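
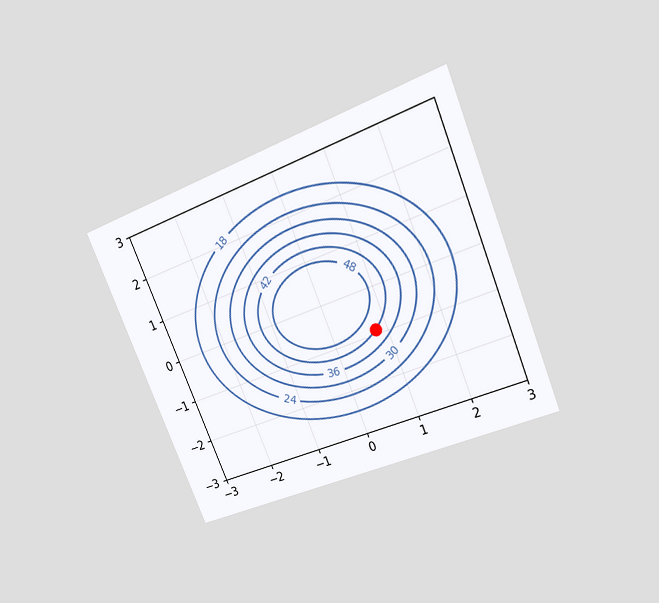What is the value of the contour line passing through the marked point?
The chart is tilted about 22° counter-clockwise and viewed at a slight angle. The marked point sits on the contour labelled 42.

42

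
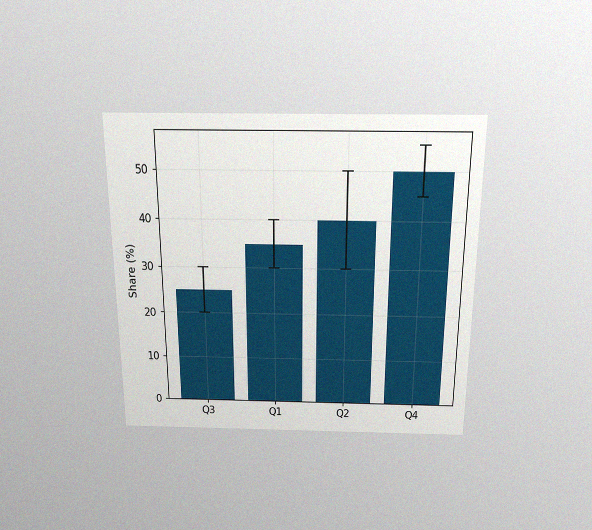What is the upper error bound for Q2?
The chart is viewed slightly from above, with some photo noise. The Q2 bar's upper whisker reaches 50%.

50%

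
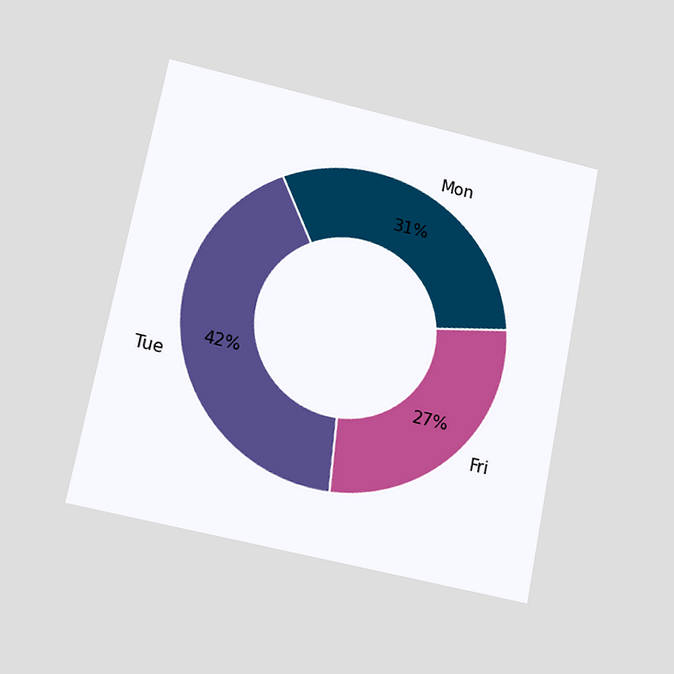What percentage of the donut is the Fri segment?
The chart is tilted about 11° clockwise and viewed at a slight angle. The Fri segment takes up 27% of the ring.

27%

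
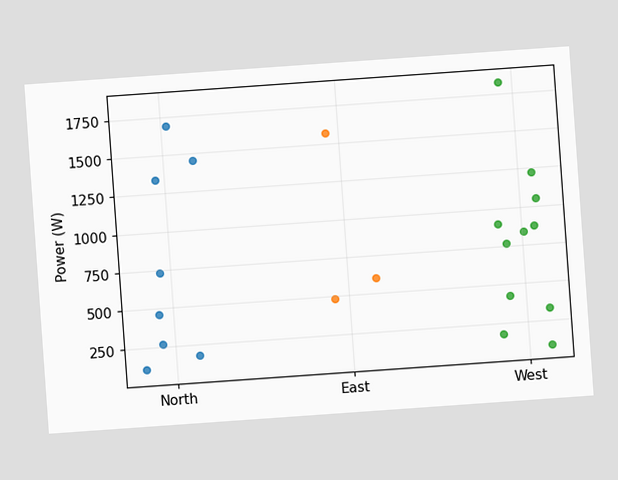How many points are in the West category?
The chart is tilted about 4° counter-clockwise. Counting the markers in the West column gives 11.

11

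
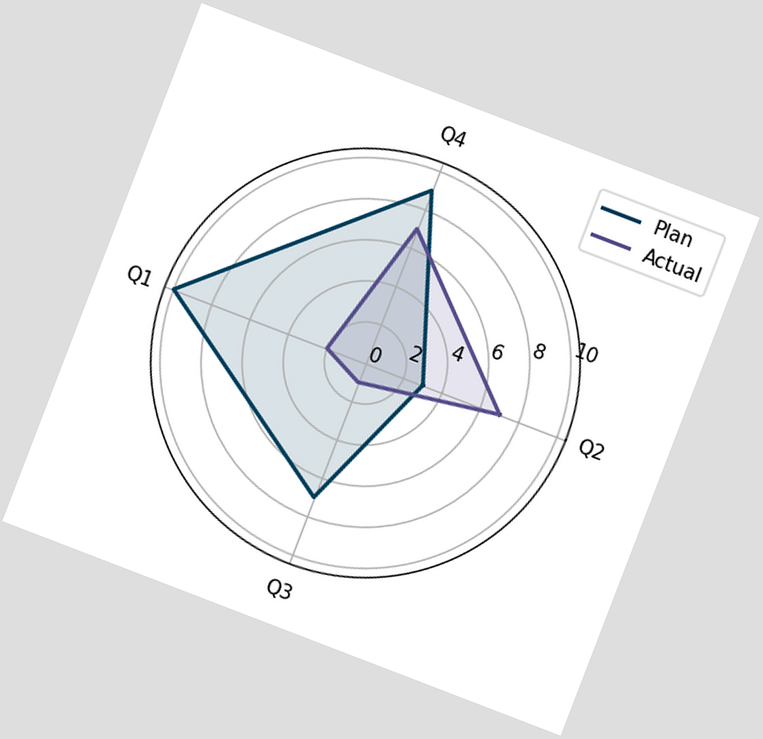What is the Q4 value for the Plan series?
9

The chart is tilted about 21° clockwise. On the Q4 axis, Plan reaches 9.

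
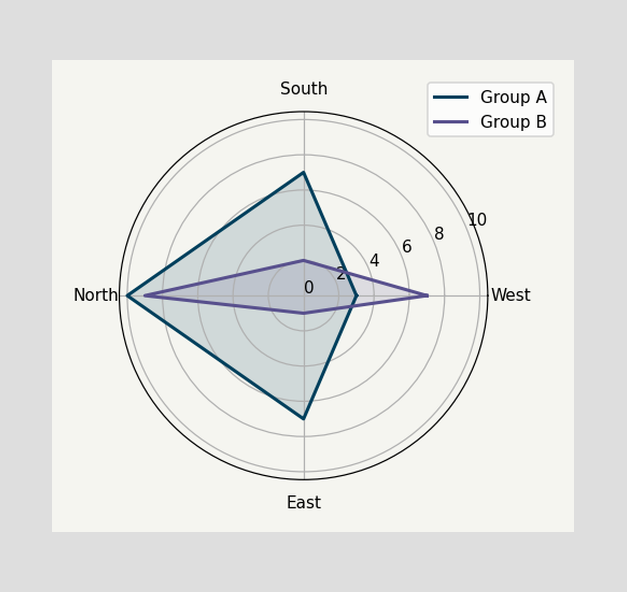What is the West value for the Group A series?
On the West axis, Group A reaches 3.

3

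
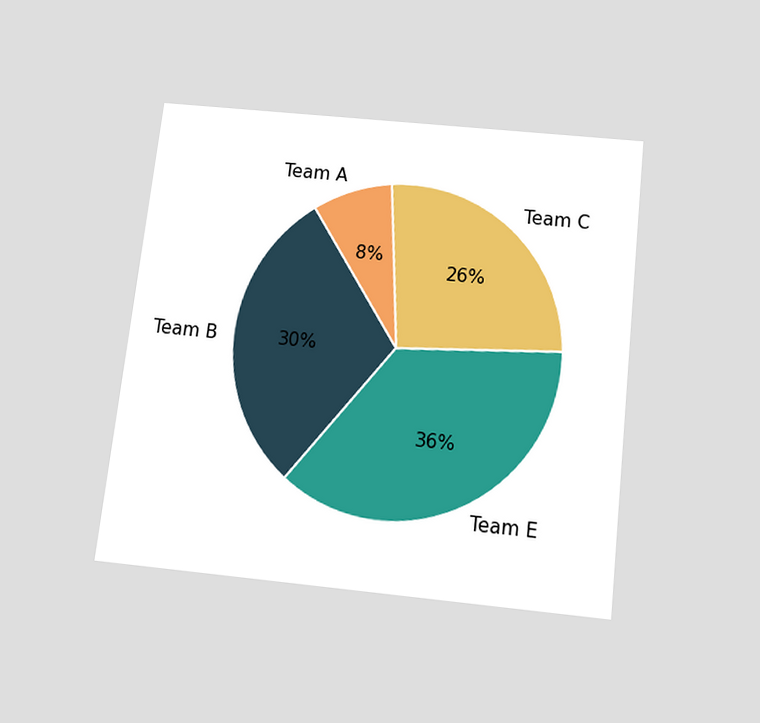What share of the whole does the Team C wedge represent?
26%

The chart is tilted about 6° clockwise and viewed slightly from below. The Team C slice takes up 26% of the pie.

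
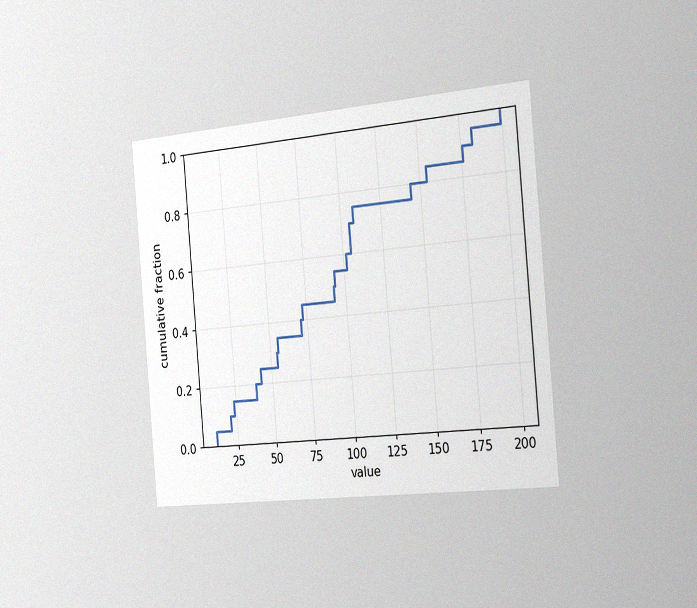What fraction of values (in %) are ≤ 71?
40%

The chart is tilted about 5° counter-clockwise and viewed slightly from the right, with some photo noise. At x=71 the ECDF step is at 40%.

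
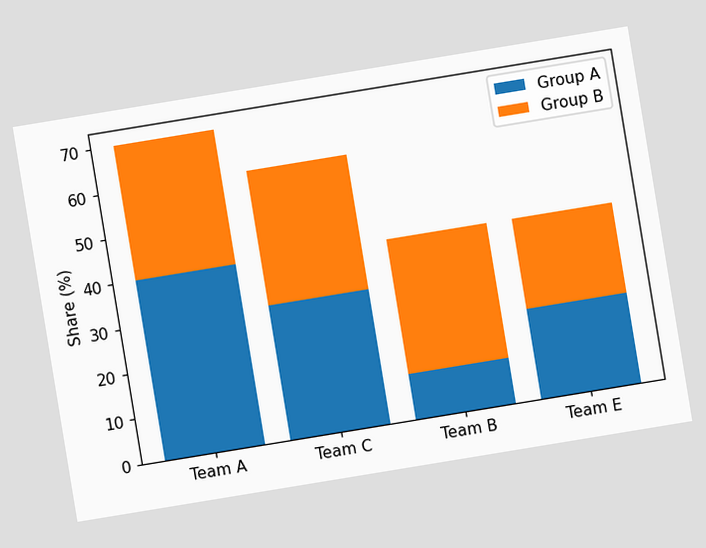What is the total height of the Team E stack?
40%

The chart is tilted about 9° counter-clockwise. The Team E stack's top reaches 40% on the y-axis.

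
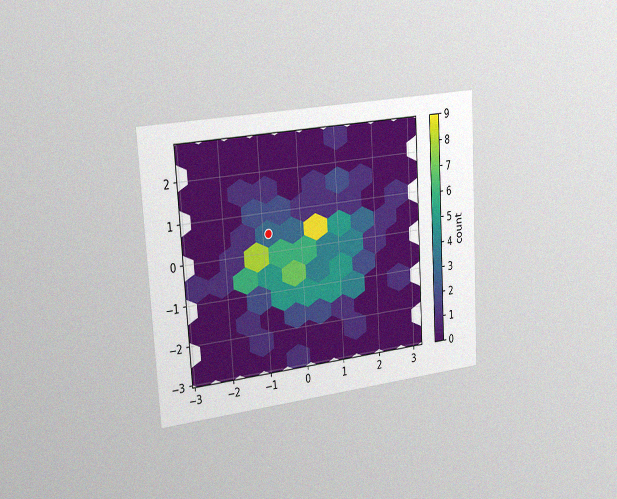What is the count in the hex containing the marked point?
3

The chart is tilted about 4° counter-clockwise and viewed slightly from the left, with some photo noise. The marked hex reads 3 on the colorbar.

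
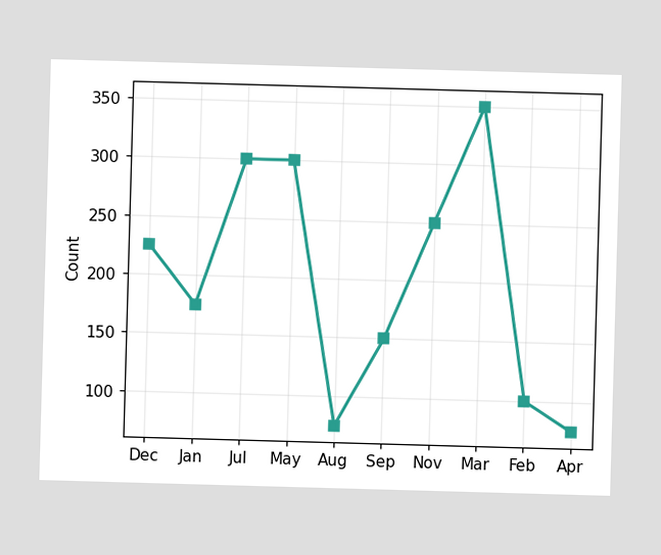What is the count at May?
300

At May, the line is at 300.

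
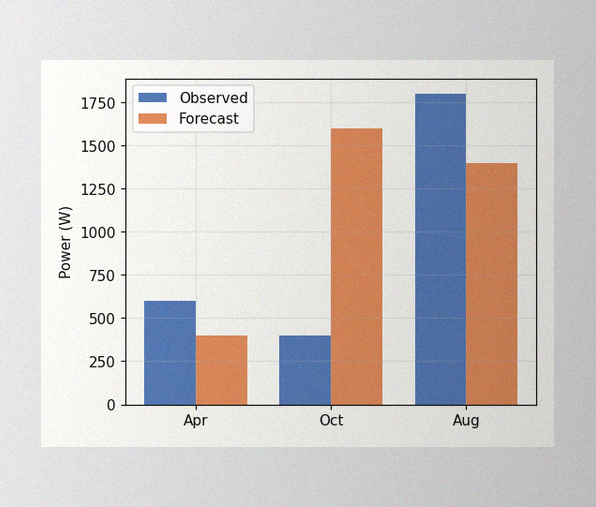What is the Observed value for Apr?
The image has some photo noise and uneven lighting. The Observed bar at Apr reaches 600W on the y-axis.

600W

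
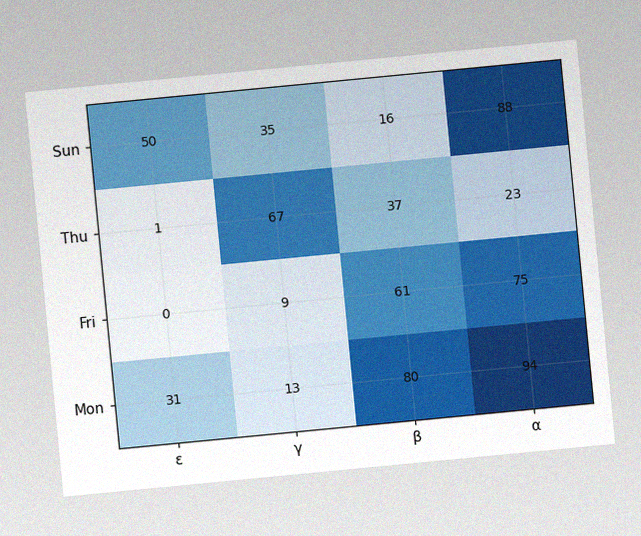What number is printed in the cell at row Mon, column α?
The chart is tilted about 5° counter-clockwise, with some photo noise. The (Mon, α) cell reads 94.

94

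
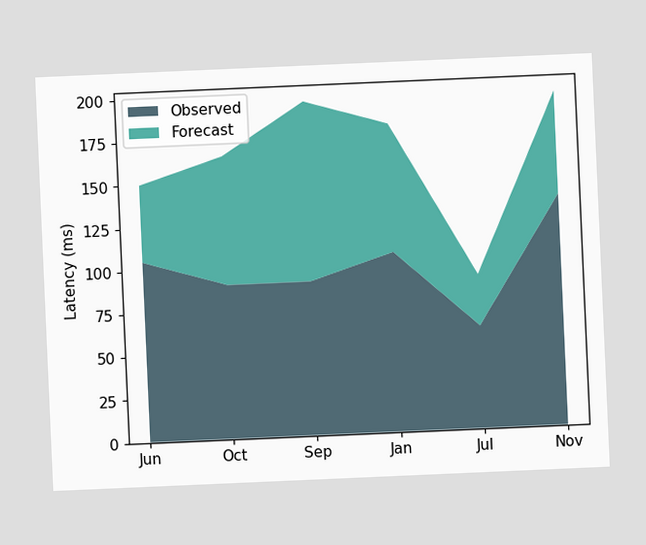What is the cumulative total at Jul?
90ms

The chart is tilted about 3° counter-clockwise. The stacked total at Jul reaches 90ms.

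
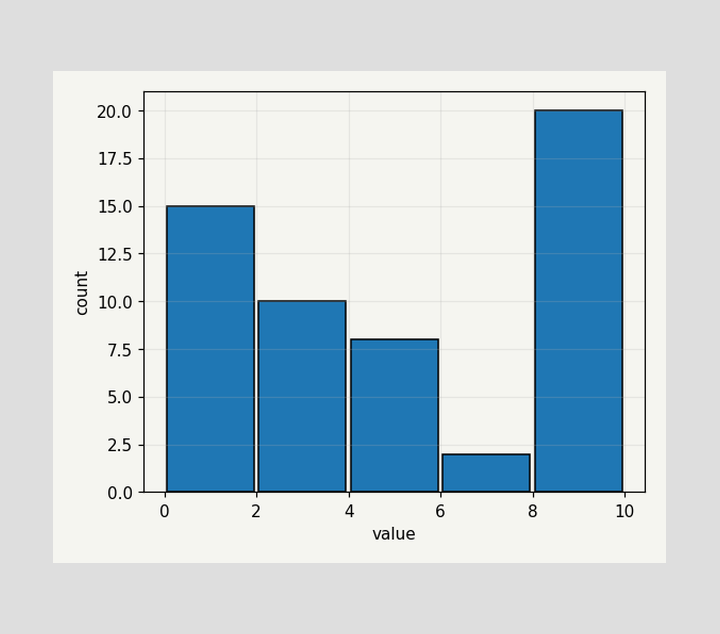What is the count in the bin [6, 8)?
2

The [6, 8) bin has height 2.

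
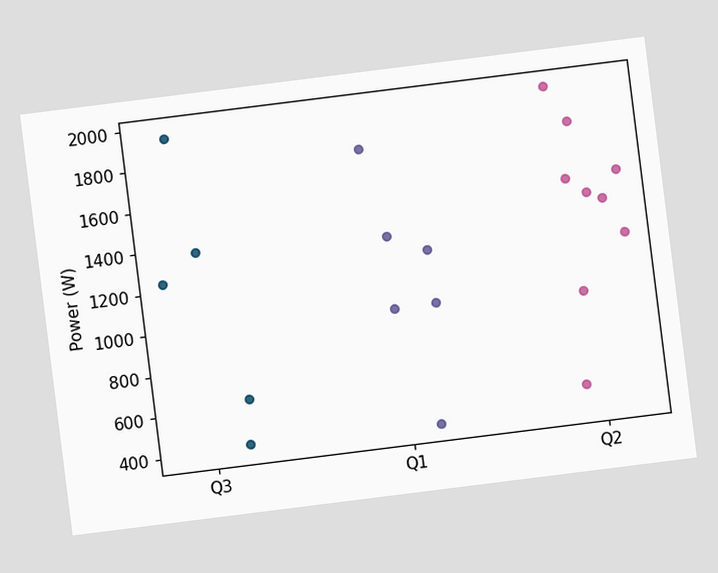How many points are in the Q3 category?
5

The chart is tilted about 7° counter-clockwise. Counting the markers in the Q3 column gives 5.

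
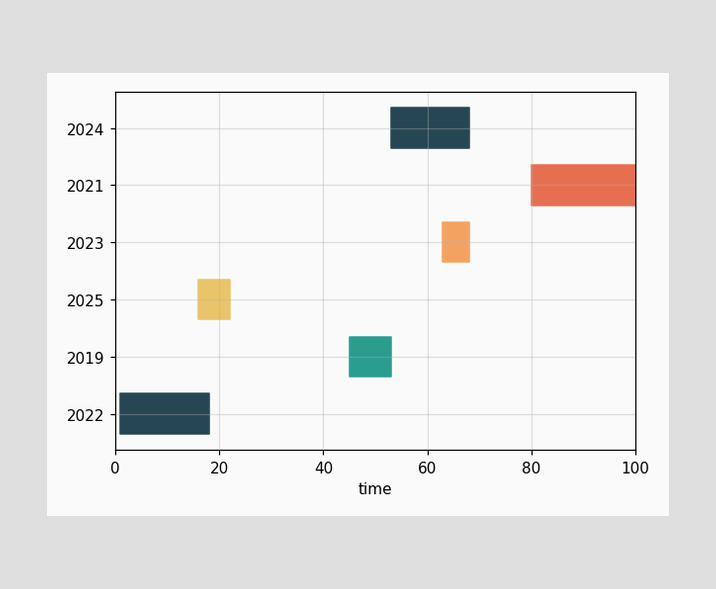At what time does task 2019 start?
The 2019 bar begins at t=45.

45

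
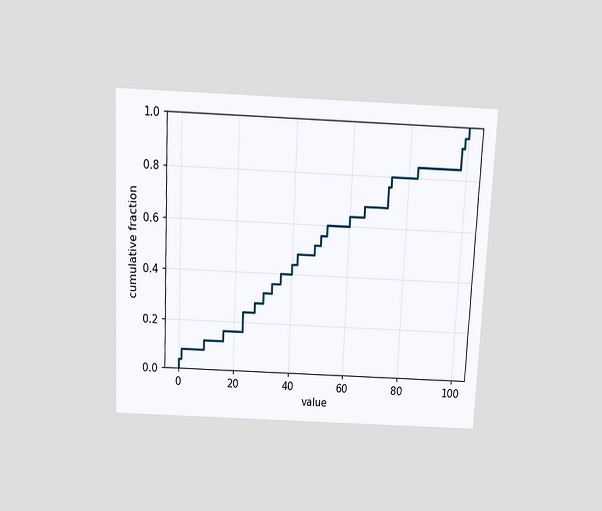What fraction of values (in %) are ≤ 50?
The chart is tilted about 3° clockwise and viewed slightly from above. At x=50 the ECDF step is at 56%.

56%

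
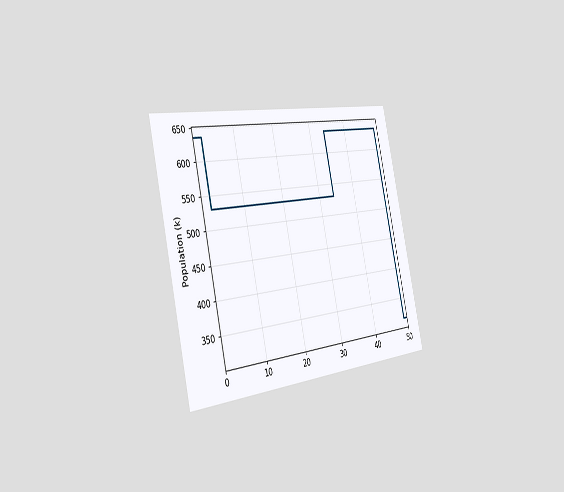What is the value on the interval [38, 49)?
636k

The chart is tilted about 13° counter-clockwise and viewed slightly from the left. On [38, 49) the step sits at 636k.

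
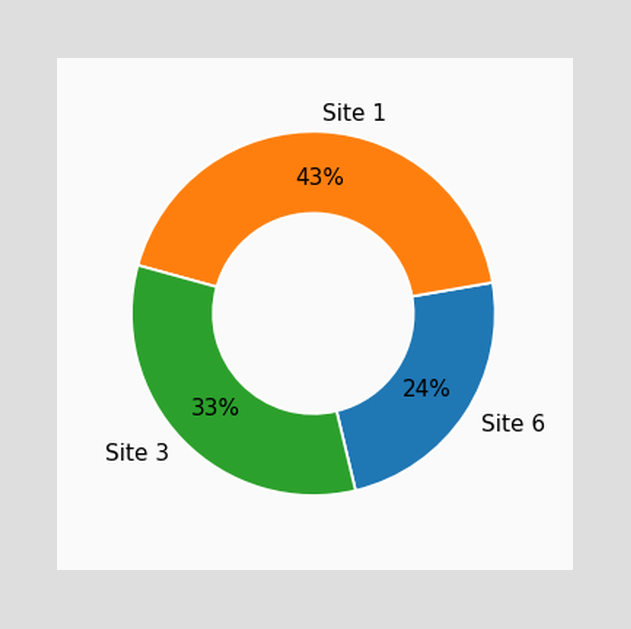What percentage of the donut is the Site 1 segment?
43%

The Site 1 segment takes up 43% of the ring.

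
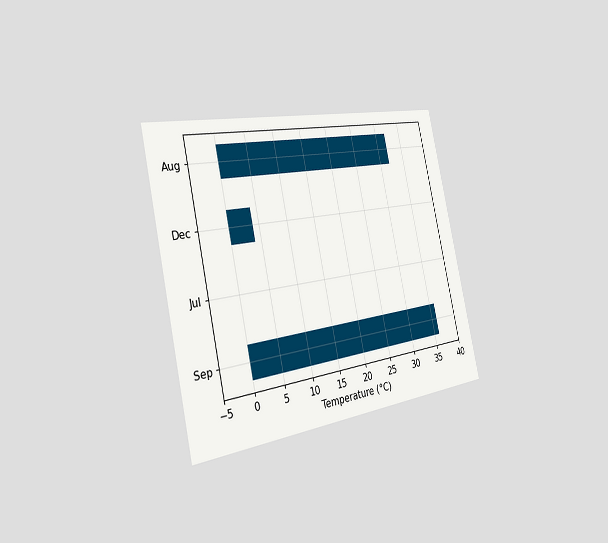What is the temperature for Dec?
4°C

The chart is tilted about 12° counter-clockwise and viewed slightly from the left. Reading along the chart's x-axis, the Dec bar reaches 4°C.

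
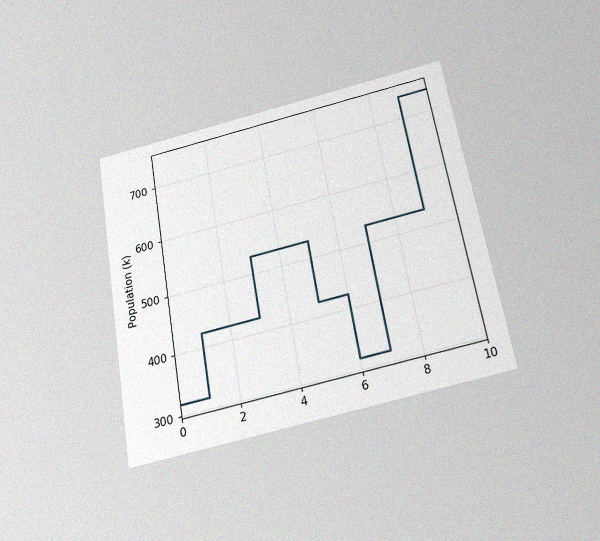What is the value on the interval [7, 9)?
530k

The chart is tilted about 10° counter-clockwise and viewed slightly from below, with some photo noise. On [7, 9) the step sits at 530k.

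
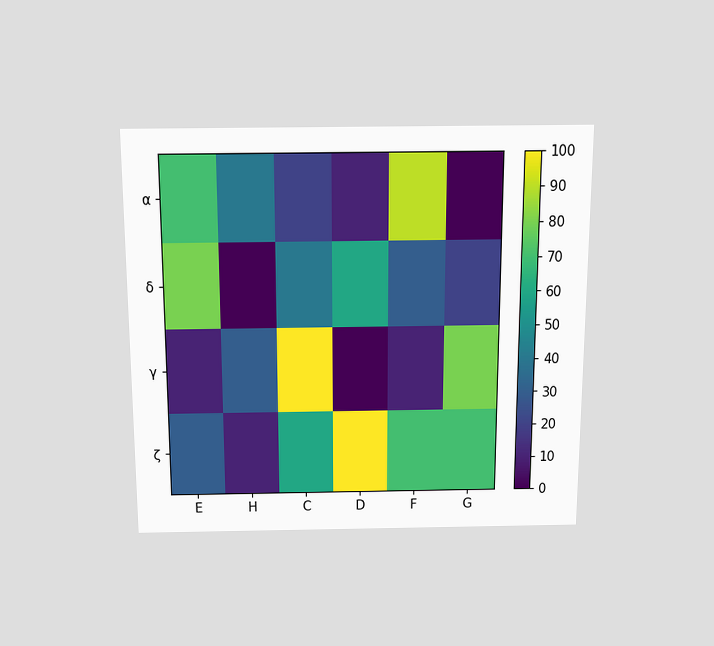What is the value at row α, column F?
90

The chart is viewed slightly from above. Matching cell (α, F) against the colorbar gives 90.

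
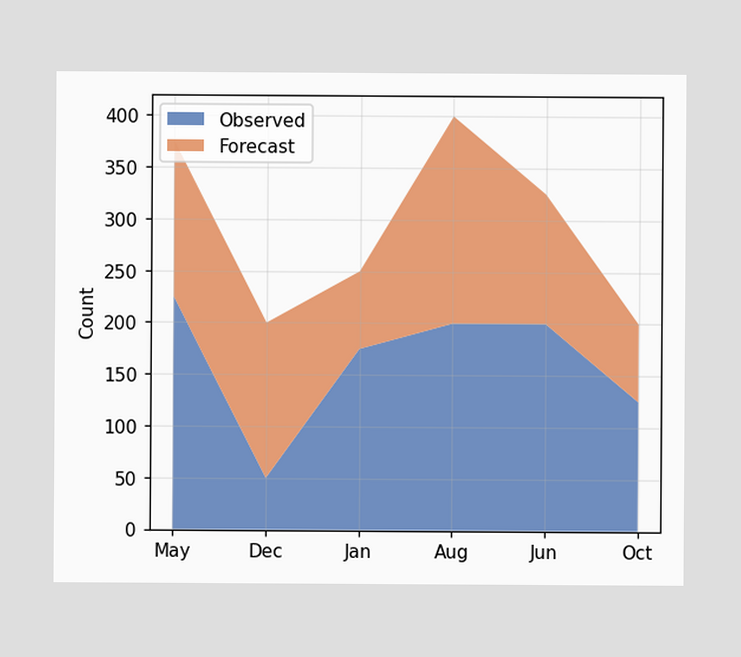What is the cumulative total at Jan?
250

The stacked total at Jan reaches 250.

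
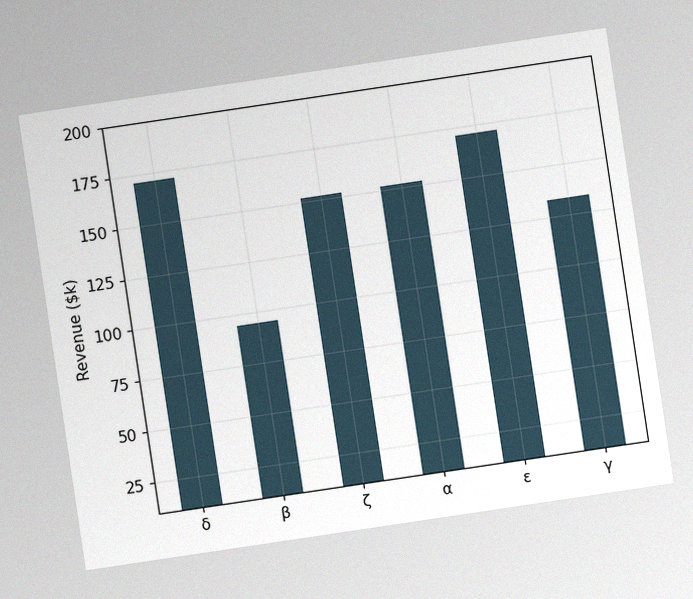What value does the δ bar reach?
$171k

The chart is tilted about 8° counter-clockwise, with some photo noise. Reading along the chart's y-axis, the δ bar reaches $171k.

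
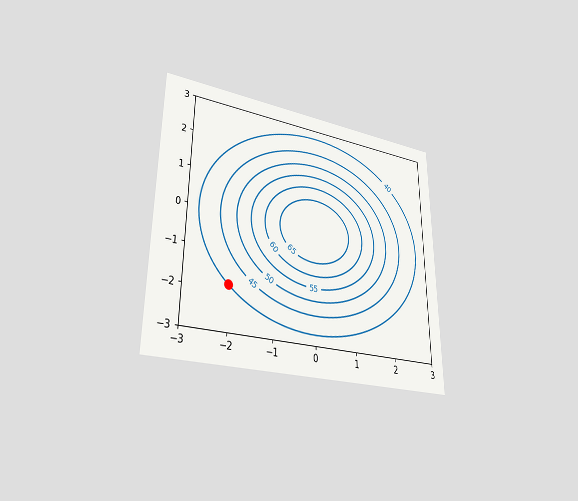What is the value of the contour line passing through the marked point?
40

The chart is viewed at a slight angle. The marked point sits on the contour labelled 40.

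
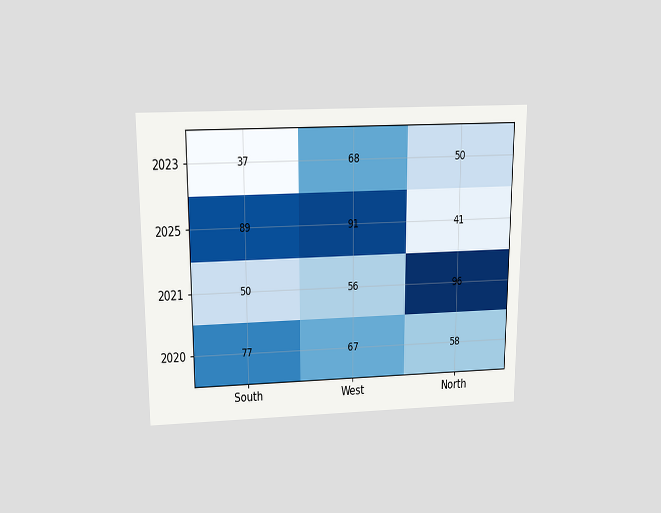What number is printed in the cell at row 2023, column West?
The chart is viewed slightly from above. The (2023, West) cell reads 68.

68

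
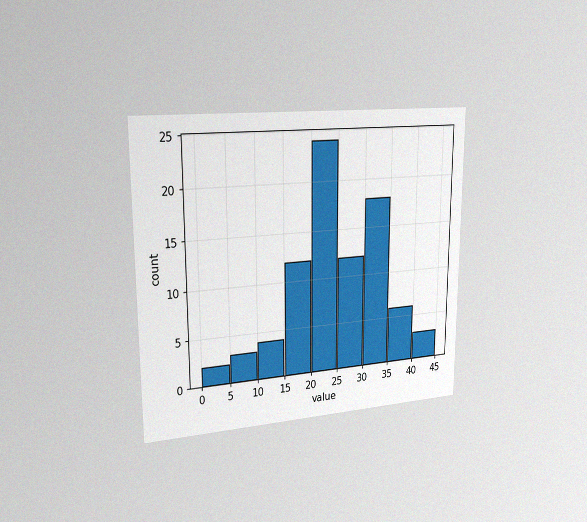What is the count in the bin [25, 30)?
The chart is viewed slightly from the left, with some photo noise. The [25, 30) bin has height 12.

12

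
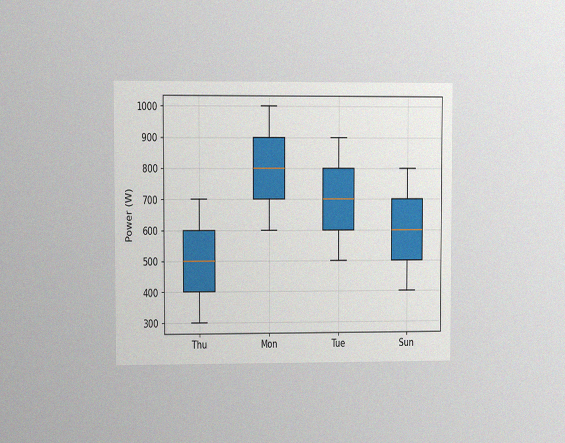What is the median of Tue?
The chart is viewed at a slight angle, with some photo noise. The median line in the Tue box sits at 700W.

700W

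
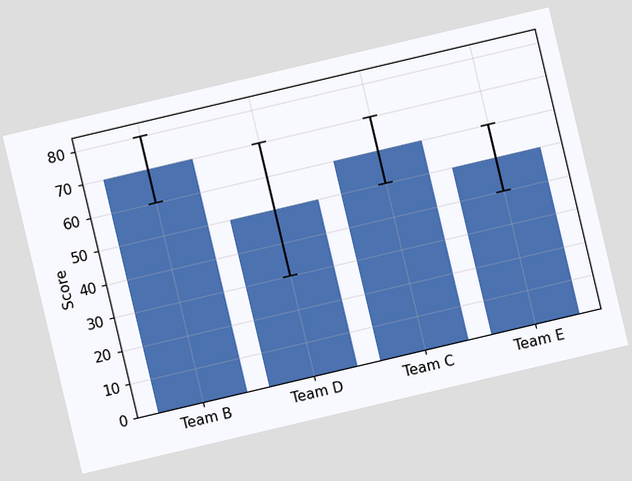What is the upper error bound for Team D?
The chart is tilted about 13° counter-clockwise. The Team D bar's upper whisker reaches 70.

70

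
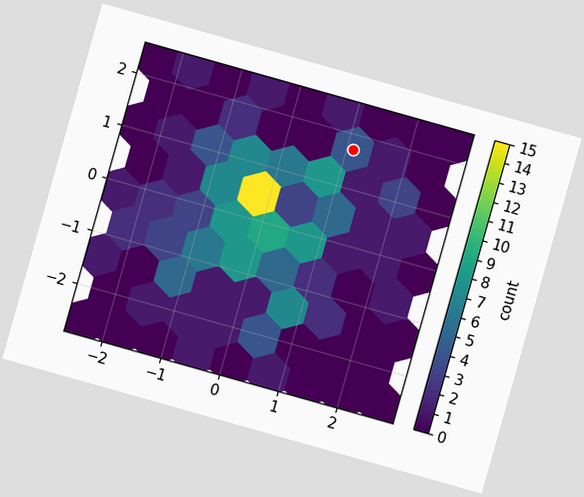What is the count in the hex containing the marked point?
The chart is tilted about 16° clockwise. The marked hex reads 4 on the colorbar.

4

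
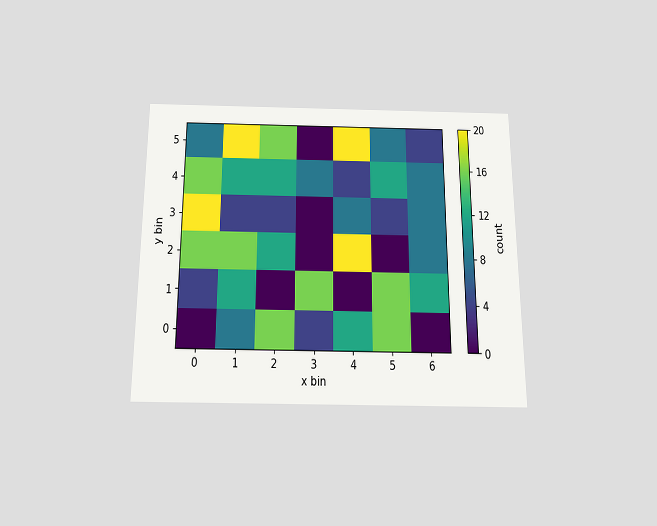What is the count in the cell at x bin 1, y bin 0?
8

The chart is viewed slightly from below. Matching the cell (1, 0) against the colorbar gives 8.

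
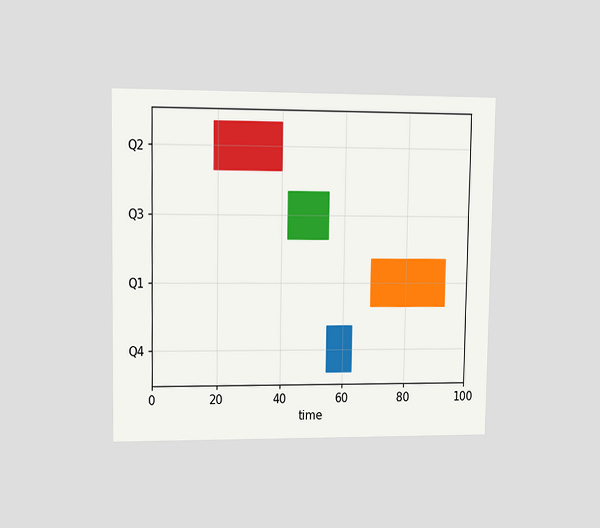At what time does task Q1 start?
69

The chart is viewed at a slight angle. The Q1 bar begins at t=69.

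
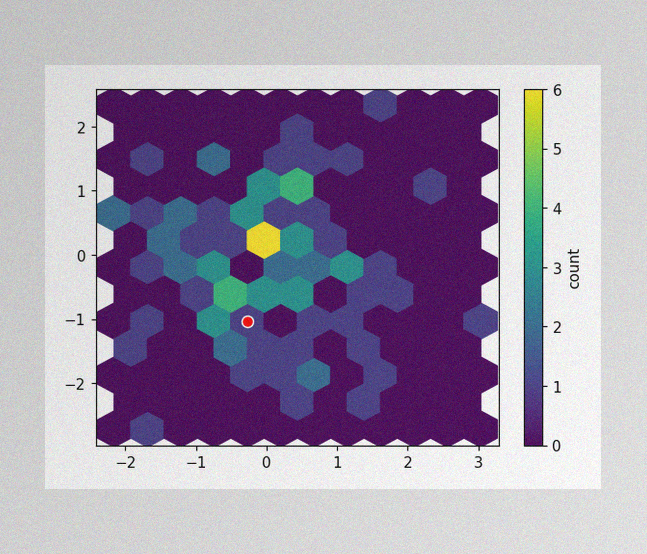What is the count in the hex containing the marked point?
The image has some photo noise and uneven lighting. The marked hex reads 1 on the colorbar.

1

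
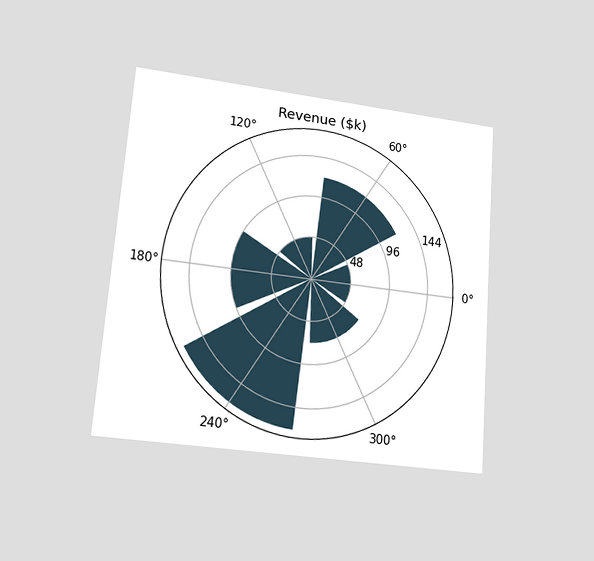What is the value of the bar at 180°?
The chart is tilted about 5° clockwise and viewed at a slight angle. The bar at 180° reaches $96k on the radial axis.

$96k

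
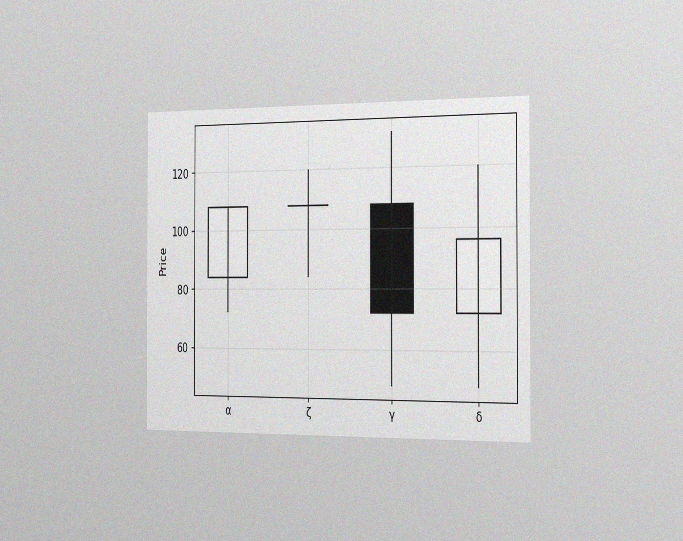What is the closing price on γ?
72

The chart is viewed slightly from the right, with some photo noise. The γ candle closes at 72.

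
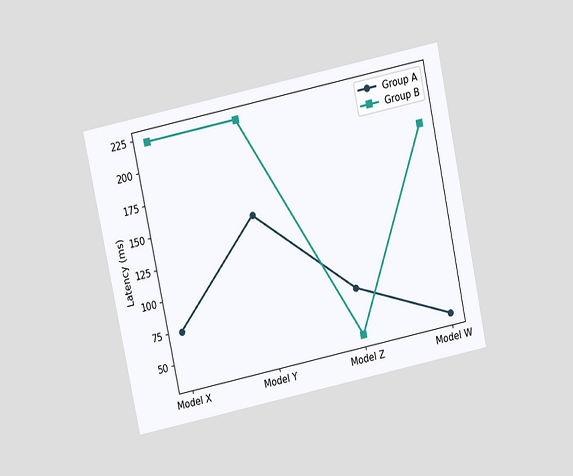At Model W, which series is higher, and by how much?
Group B, by 148ms

The chart is tilted about 12° counter-clockwise and viewed slightly from above. At Model W, Group B sits above the other line by 148ms.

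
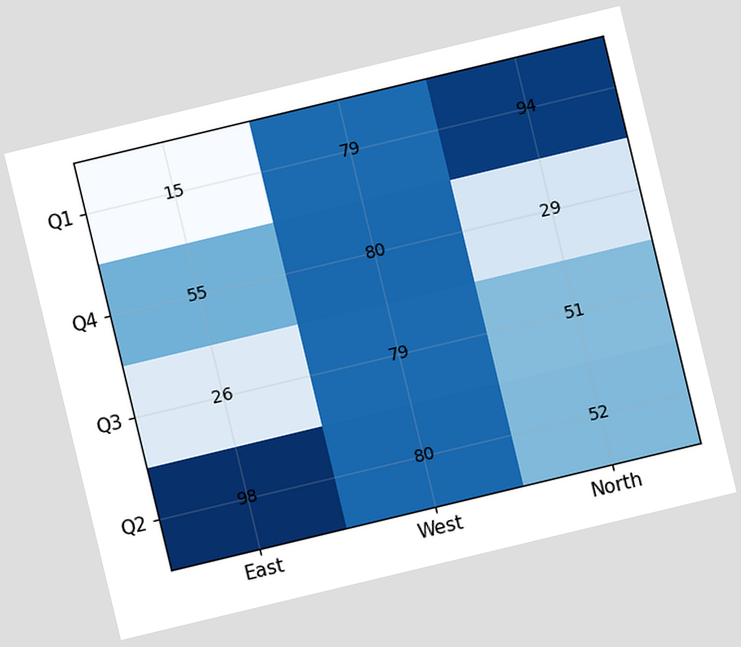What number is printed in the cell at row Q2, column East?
The chart is tilted about 14° counter-clockwise. The (Q2, East) cell reads 98.

98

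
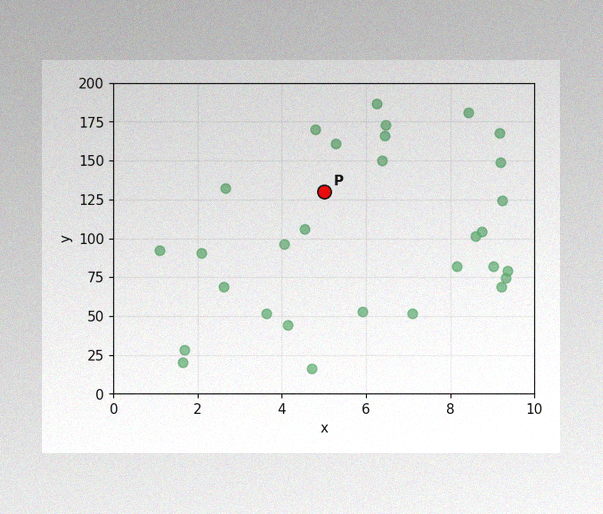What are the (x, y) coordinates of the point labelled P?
The image has some photo noise and uneven lighting. Following the gridlines from P to each axis, P sits at (5, 130).

(5, 130)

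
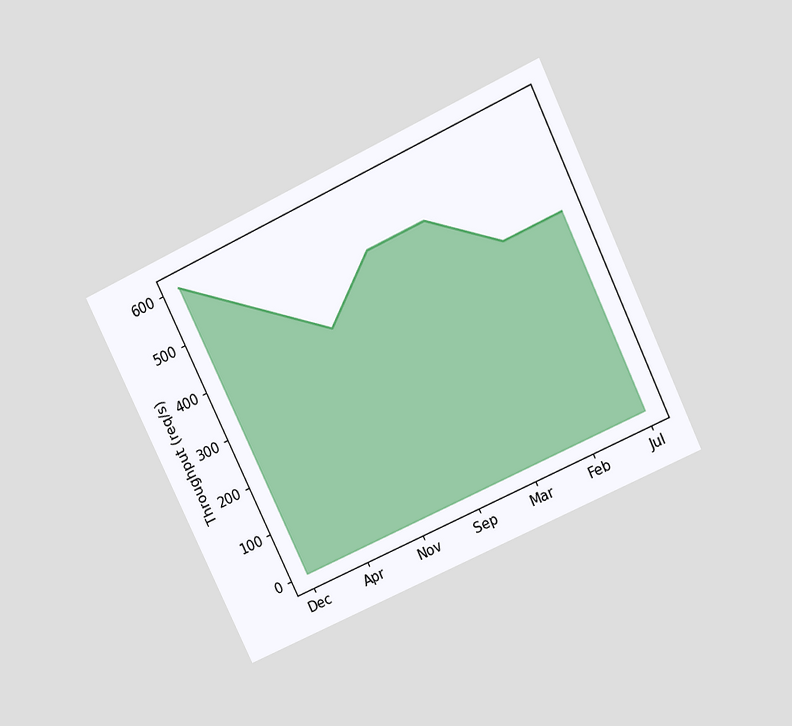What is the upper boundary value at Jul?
The chart is tilted about 25° counter-clockwise and viewed slightly from above. At Jul the upper boundary is at 400req/s.

400req/s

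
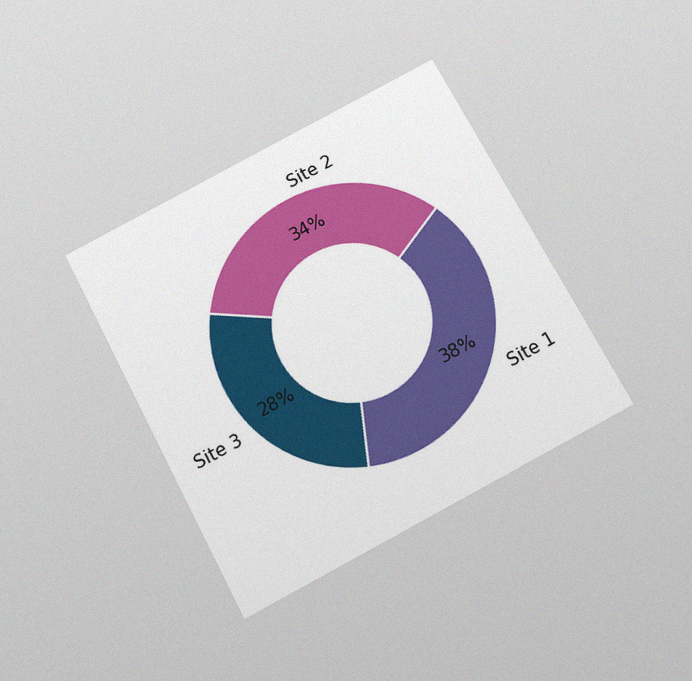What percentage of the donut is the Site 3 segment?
28%

The chart is tilted about 28° counter-clockwise and viewed slightly from below, with some photo noise. The Site 3 segment takes up 28% of the ring.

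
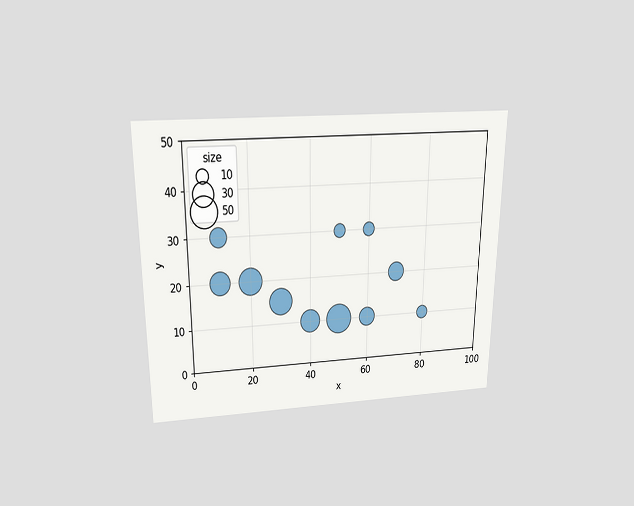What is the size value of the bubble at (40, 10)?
The chart is viewed slightly from above. Matching the bubble at (40, 10) against the size legend gives 30.

30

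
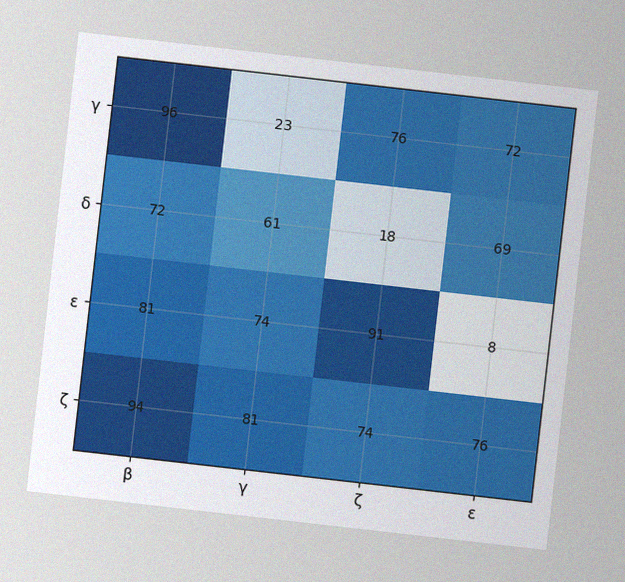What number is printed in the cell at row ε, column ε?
8

The chart is tilted about 6° clockwise, with some photo noise. The (ε, ε) cell reads 8.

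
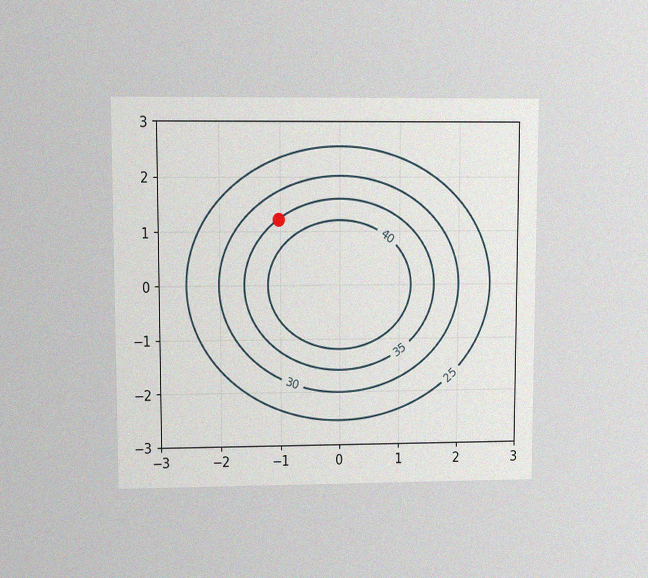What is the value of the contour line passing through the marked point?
35

The chart is viewed at a slight angle, with some photo noise. The marked point sits on the contour labelled 35.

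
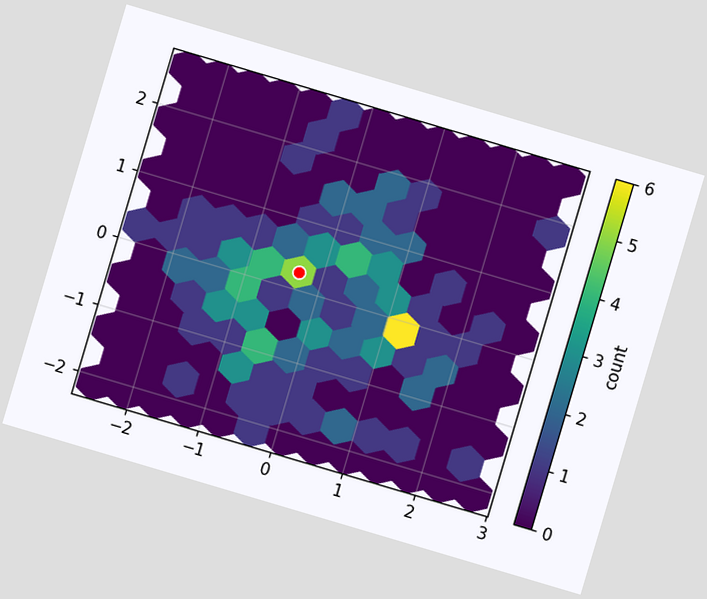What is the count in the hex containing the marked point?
5

The chart is tilted about 17° clockwise. The marked hex reads 5 on the colorbar.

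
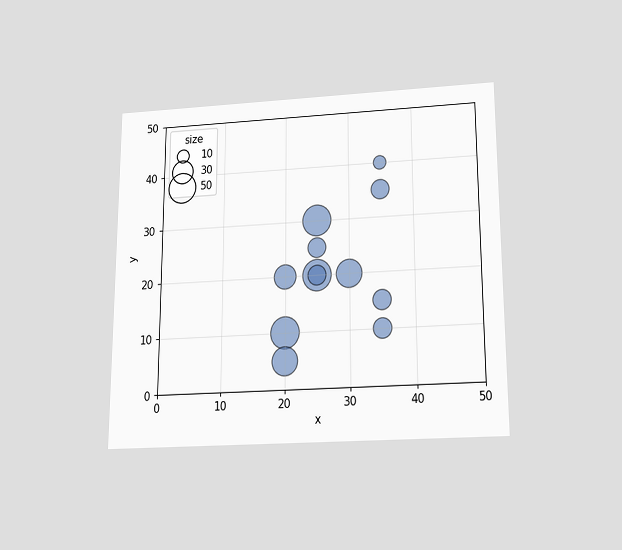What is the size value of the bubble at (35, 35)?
20

The chart is viewed slightly from below. Matching the bubble at (35, 35) against the size legend gives 20.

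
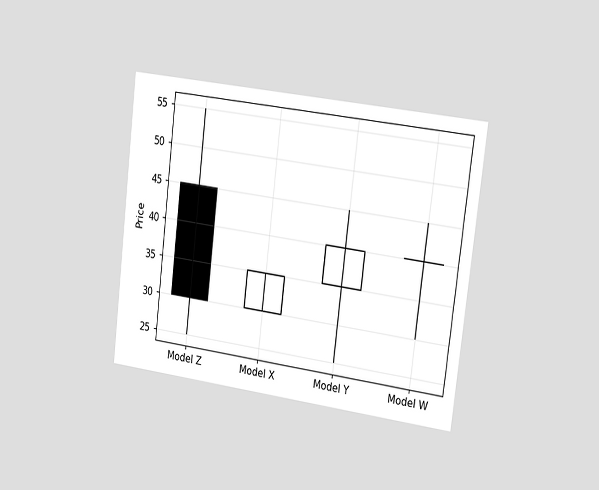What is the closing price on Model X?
35

The chart is tilted about 7° clockwise and viewed slightly from the right. The Model X candle closes at 35.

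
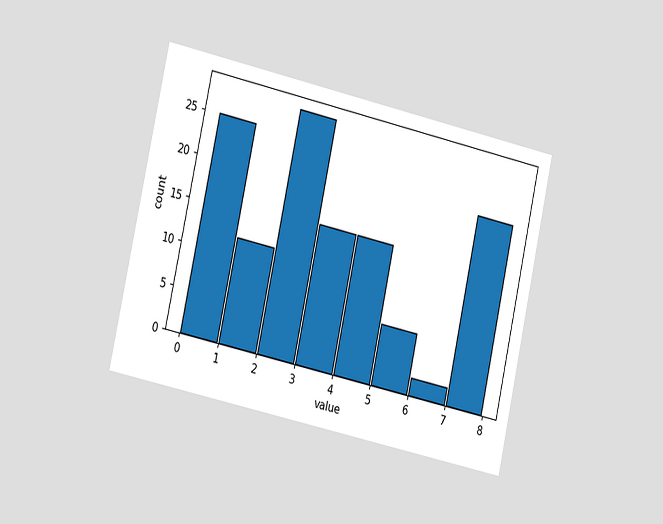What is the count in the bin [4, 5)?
16

The chart is tilted about 12° clockwise and viewed slightly from the left. The [4, 5) bin has height 16.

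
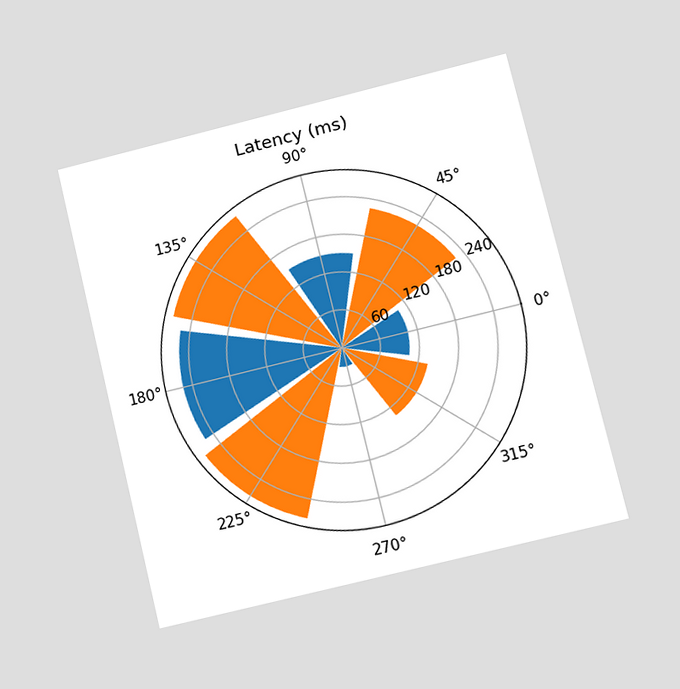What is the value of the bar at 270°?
30ms

The chart is tilted about 13° counter-clockwise and viewed at a slight angle. The bar at 270° reaches 30ms on the radial axis.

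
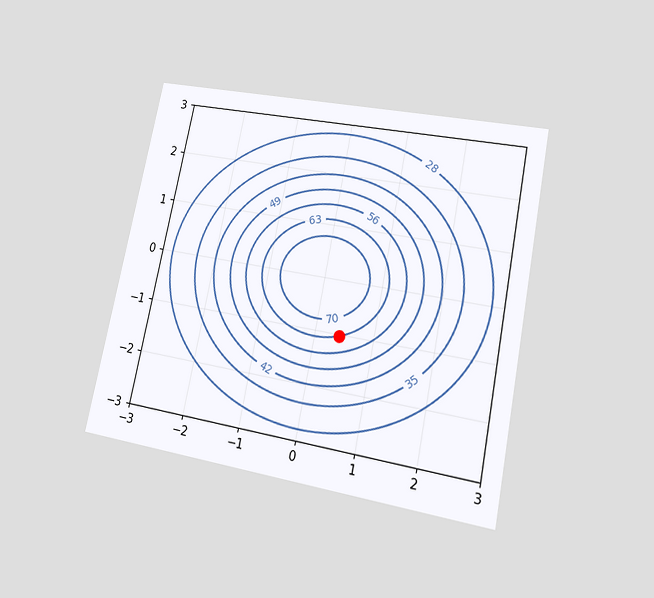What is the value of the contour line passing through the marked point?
63

The chart is tilted about 11° clockwise and viewed at a slight angle. The marked point sits on the contour labelled 63.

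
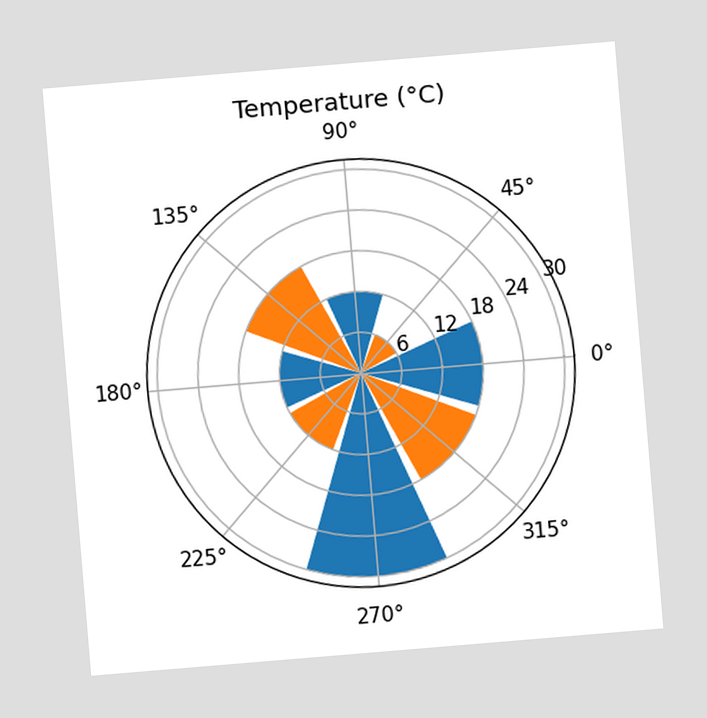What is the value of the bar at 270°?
30°C

The chart is tilted about 5° counter-clockwise. The bar at 270° reaches 30°C on the radial axis.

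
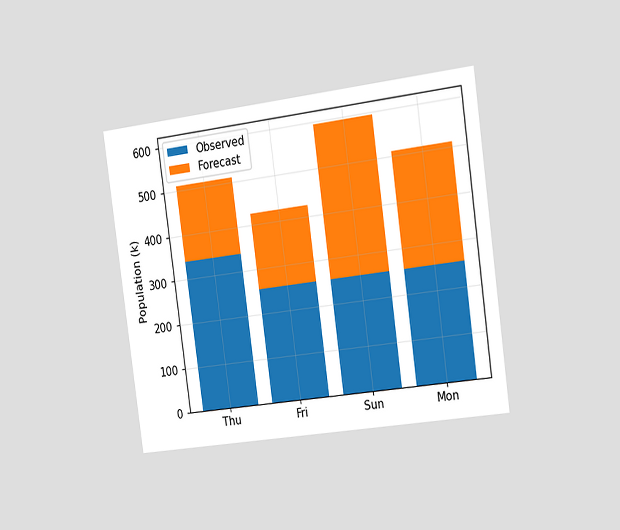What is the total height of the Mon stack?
510k

The chart is tilted about 8° counter-clockwise and viewed slightly from the right. The Mon stack's top reaches 510k on the y-axis.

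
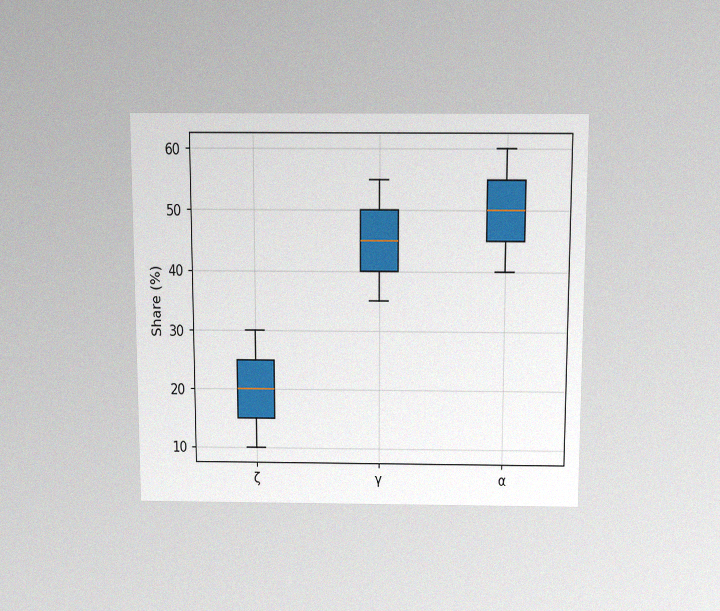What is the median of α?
The chart is viewed slightly from above, with some photo noise. The median line in the α box sits at 50%.

50%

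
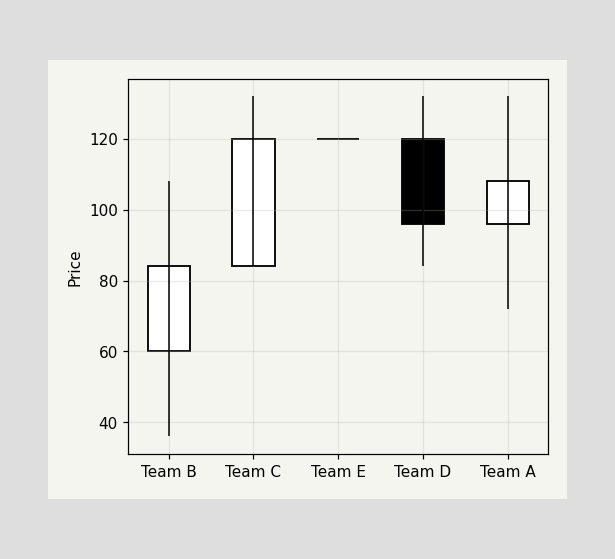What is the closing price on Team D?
The Team D candle closes at 96.

96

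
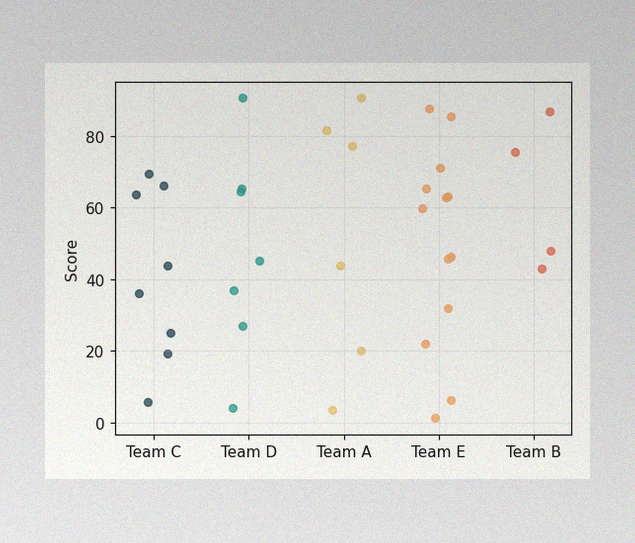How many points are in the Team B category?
The image has some photo noise and uneven lighting. Counting the markers in the Team B column gives 4.

4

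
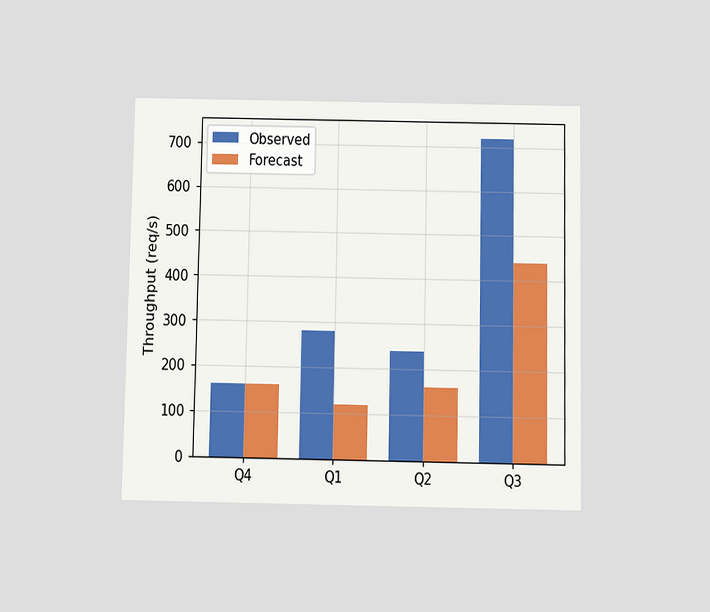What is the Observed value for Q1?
280req/s

The chart is viewed slightly from below. The Observed bar at Q1 reaches 280req/s on the y-axis.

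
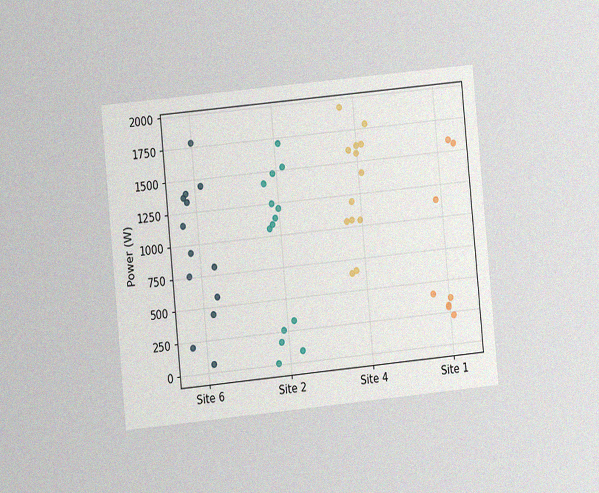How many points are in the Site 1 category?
The chart is tilted about 5° counter-clockwise and viewed at a slight angle, with some photo noise. Counting the markers in the Site 1 column gives 8.

8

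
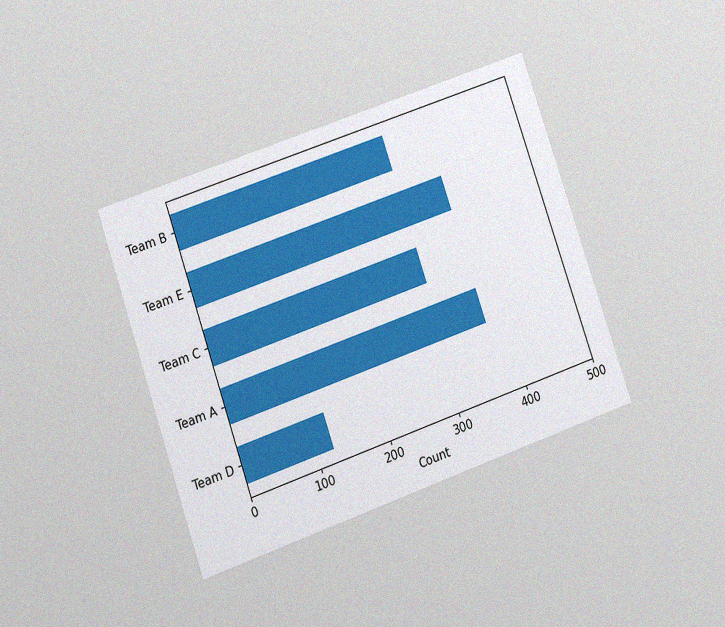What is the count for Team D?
124

The chart is tilted about 19° counter-clockwise and viewed at a slight angle, with some photo noise. Reading along the chart's x-axis, the Team D bar reaches 124.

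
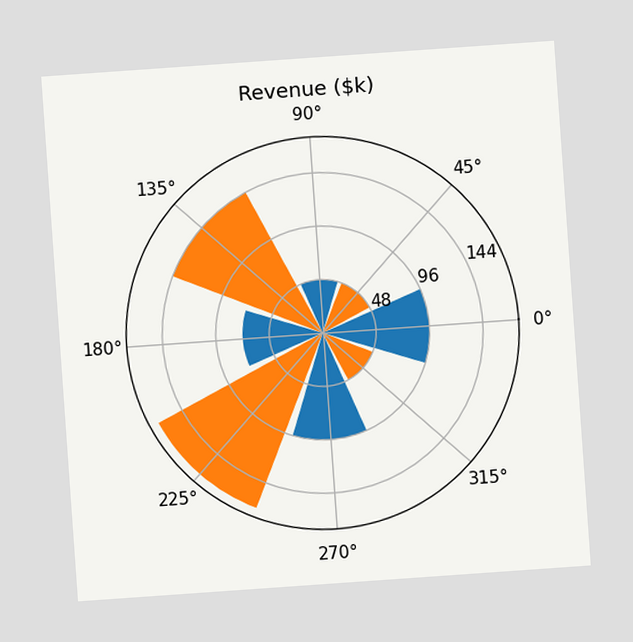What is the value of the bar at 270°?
$96k

The chart is tilted about 4° counter-clockwise. The bar at 270° reaches $96k on the radial axis.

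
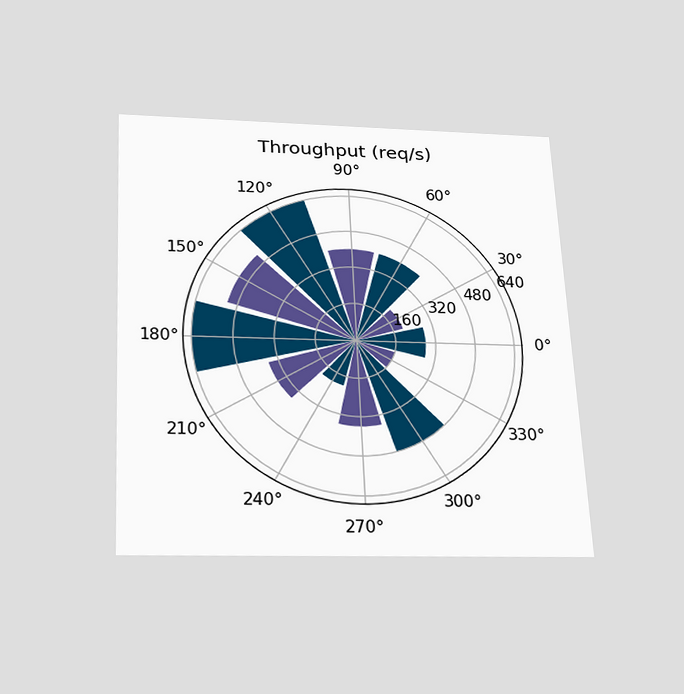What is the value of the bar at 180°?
640req/s

The chart is tilted about 3° counter-clockwise and viewed slightly from below. The bar at 180° reaches 640req/s on the radial axis.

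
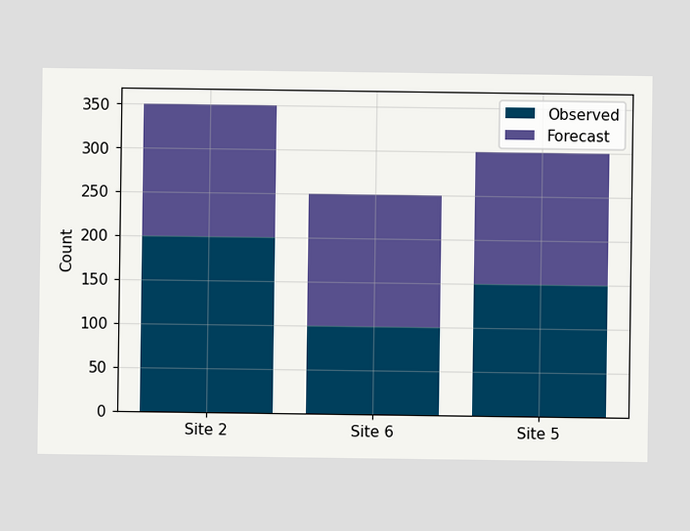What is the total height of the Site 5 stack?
The Site 5 stack's top reaches 300 on the y-axis.

300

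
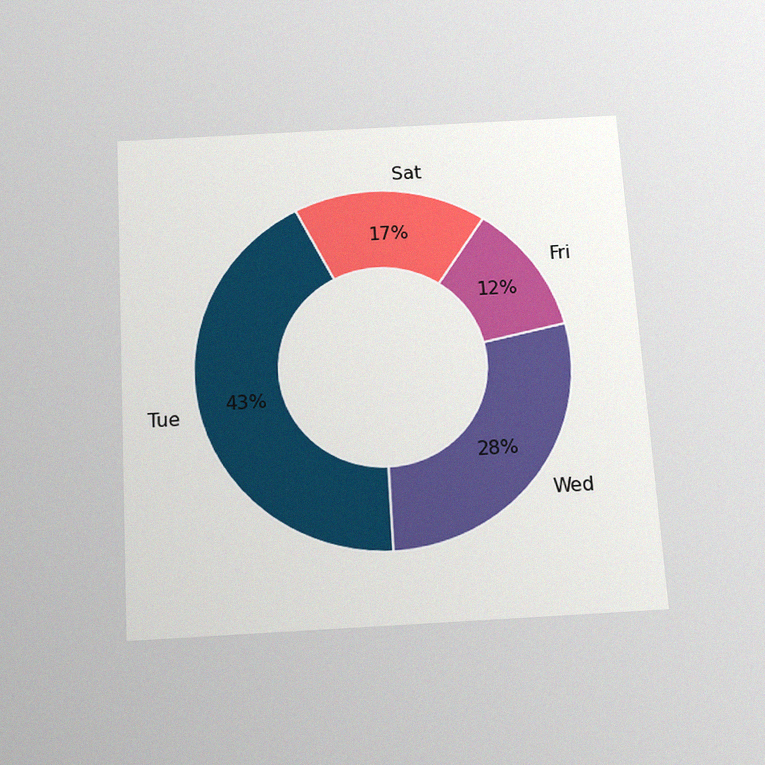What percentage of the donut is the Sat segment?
17%

The chart is tilted about 3° counter-clockwise and viewed slightly from below, with some photo noise. The Sat segment takes up 17% of the ring.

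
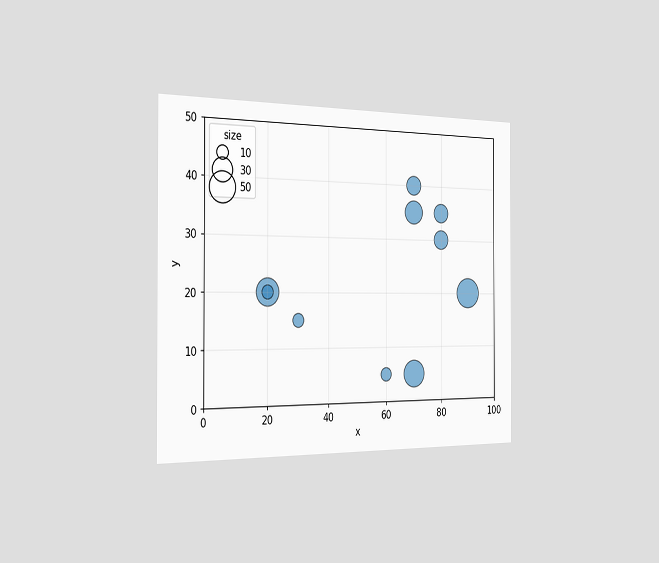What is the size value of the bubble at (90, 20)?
The chart is viewed slightly from the left. Matching the bubble at (90, 20) against the size legend gives 50.

50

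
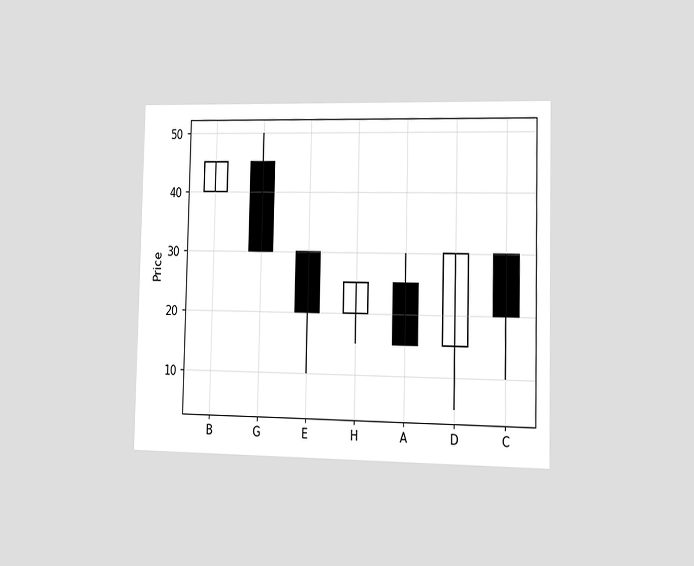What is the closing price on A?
The chart is viewed slightly from the right. The A candle closes at 15.

15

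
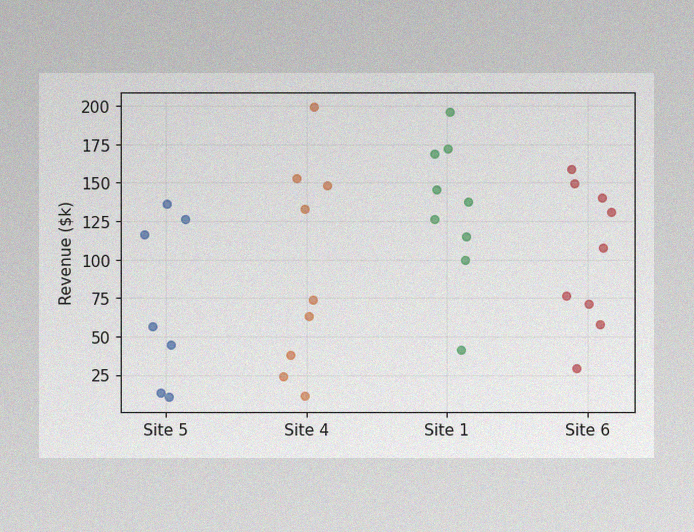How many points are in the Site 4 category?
9

The image has some photo noise and uneven lighting. Counting the markers in the Site 4 column gives 9.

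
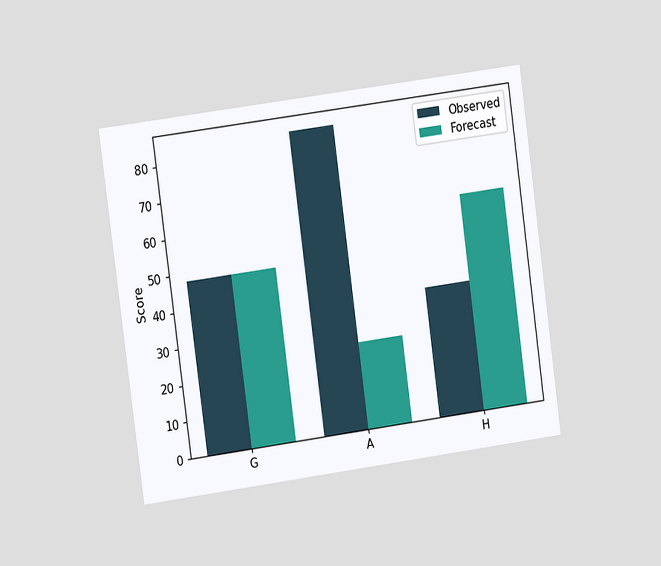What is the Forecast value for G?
The chart is tilted about 8° counter-clockwise and viewed at a slight angle. The Forecast bar at G reaches 48 on the y-axis.

48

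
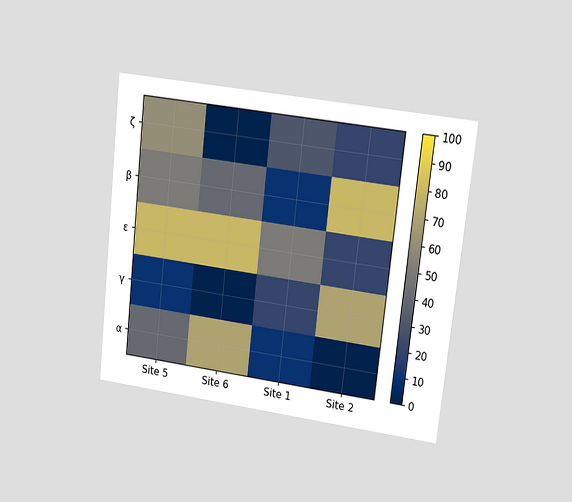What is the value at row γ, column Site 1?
20

The chart is tilted about 6° clockwise and viewed at a slight angle. Matching cell (γ, Site 1) against the colorbar gives 20.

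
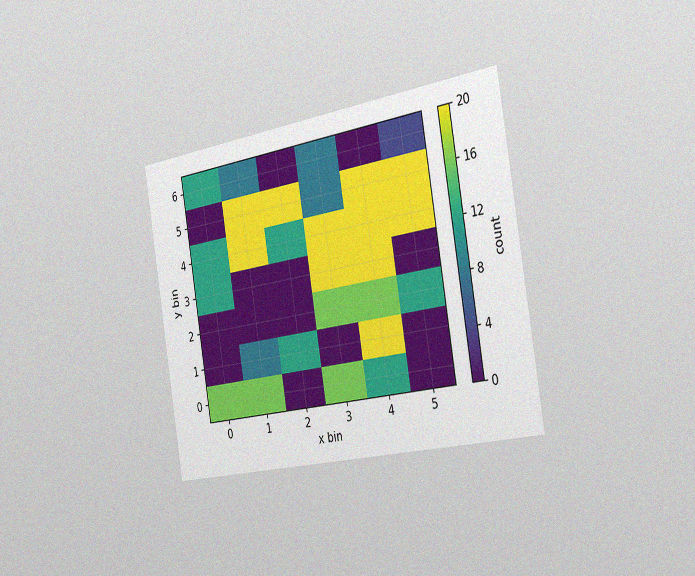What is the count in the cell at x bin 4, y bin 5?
20

The chart is tilted about 9° counter-clockwise and viewed slightly from the right, with some photo noise. Matching the cell (4, 5) against the colorbar gives 20.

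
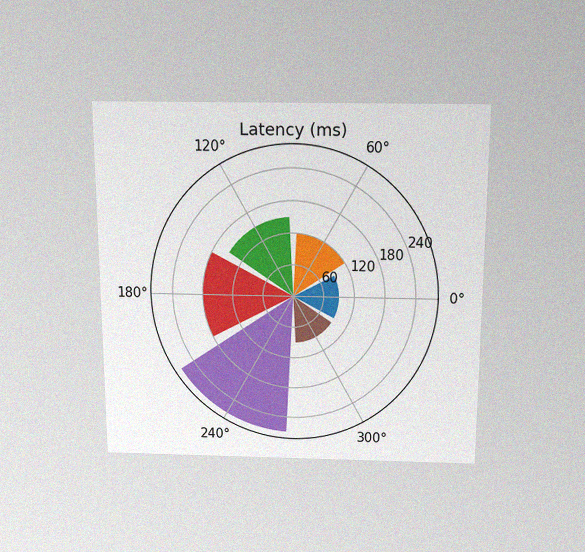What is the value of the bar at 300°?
The chart is viewed slightly from above, with some photo noise. The bar at 300° reaches 90ms on the radial axis.

90ms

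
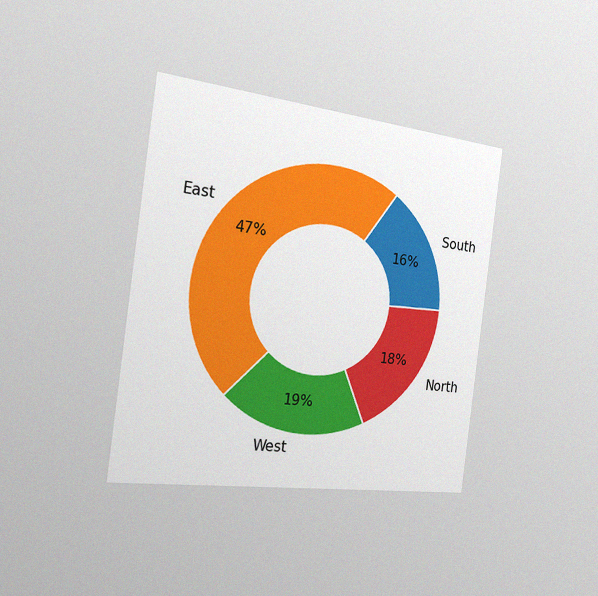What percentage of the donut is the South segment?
16%

The chart is tilted about 8° clockwise and viewed slightly from the left, with some photo noise. The South segment takes up 16% of the ring.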